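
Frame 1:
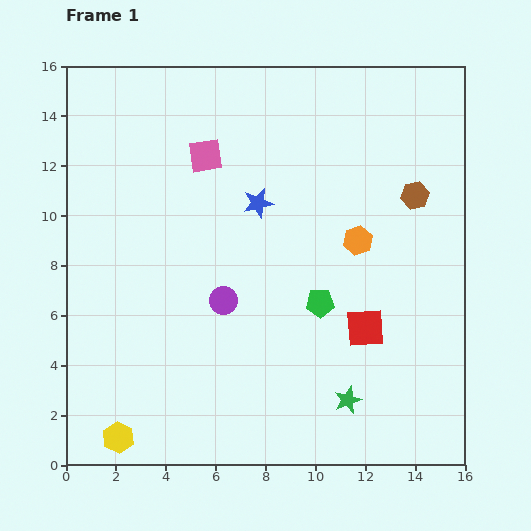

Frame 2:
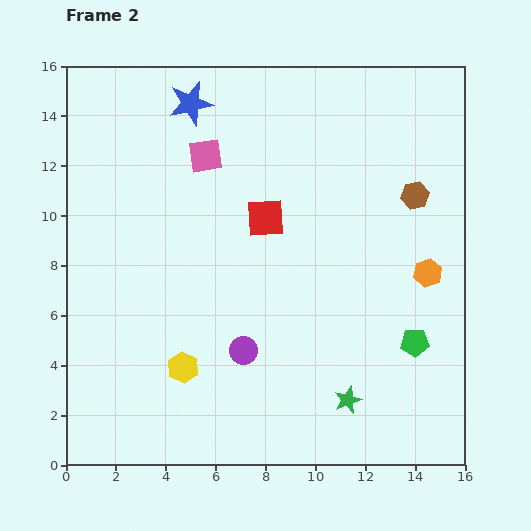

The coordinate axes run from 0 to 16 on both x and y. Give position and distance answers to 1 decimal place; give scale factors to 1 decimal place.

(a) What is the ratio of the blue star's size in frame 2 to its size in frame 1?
1.5×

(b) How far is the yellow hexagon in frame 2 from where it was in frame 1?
3.8

The yellow hexagon moved from (2.1, 1.1) to (4.7, 3.9), a distance of √(2.6² + 2.8²) ≈ 3.8.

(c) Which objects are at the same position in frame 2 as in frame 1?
the pink square, the brown hexagon, the green star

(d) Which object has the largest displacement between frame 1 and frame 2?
the red square

(moved 5.9; next 4.8)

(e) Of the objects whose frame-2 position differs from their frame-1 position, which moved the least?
the purple circle

(moved 2.2)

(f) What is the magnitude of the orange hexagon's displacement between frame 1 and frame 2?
3.1

The orange hexagon moved from (11.7, 9.0) to (14.5, 7.7), a distance of √(2.8² + 1.3²) ≈ 3.1.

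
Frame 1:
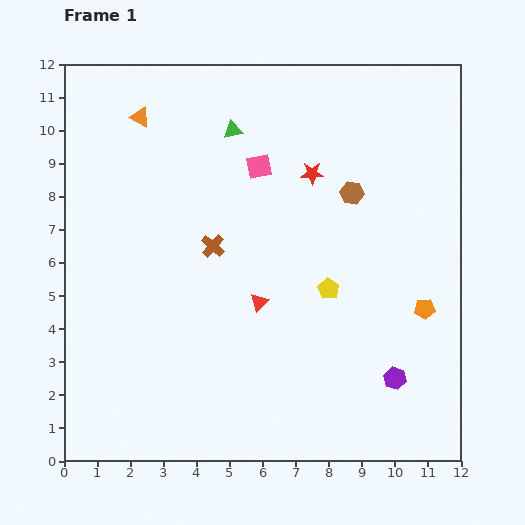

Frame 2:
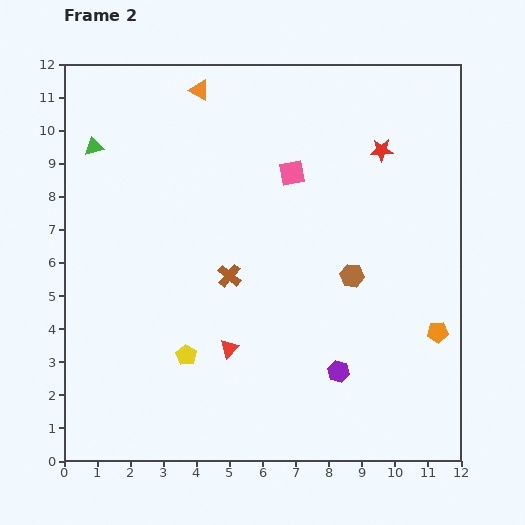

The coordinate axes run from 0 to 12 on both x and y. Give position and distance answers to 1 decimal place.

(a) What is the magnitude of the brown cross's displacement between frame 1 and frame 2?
1.0

The brown cross moved from (4.5, 6.5) to (5.0, 5.6), a distance of √(0.5² + 0.9²) ≈ 1.0.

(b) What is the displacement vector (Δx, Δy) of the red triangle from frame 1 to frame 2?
(-0.9, -1.4)

The red triangle was at (5.9, 4.8) in frame 1 and (5.0, 3.4) in frame 2.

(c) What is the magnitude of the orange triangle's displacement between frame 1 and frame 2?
2.0

The orange triangle moved from (2.3, 10.4) to (4.1, 11.2), a distance of √(1.8² + 0.8²) ≈ 2.0.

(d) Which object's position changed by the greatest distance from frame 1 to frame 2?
the yellow pentagon

(moved 4.7; next 4.2)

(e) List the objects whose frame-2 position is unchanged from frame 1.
none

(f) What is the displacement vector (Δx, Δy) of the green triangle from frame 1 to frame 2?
(-4.2, -0.5)

The green triangle was at (5.1, 10.0) in frame 1 and (0.9, 9.5) in frame 2.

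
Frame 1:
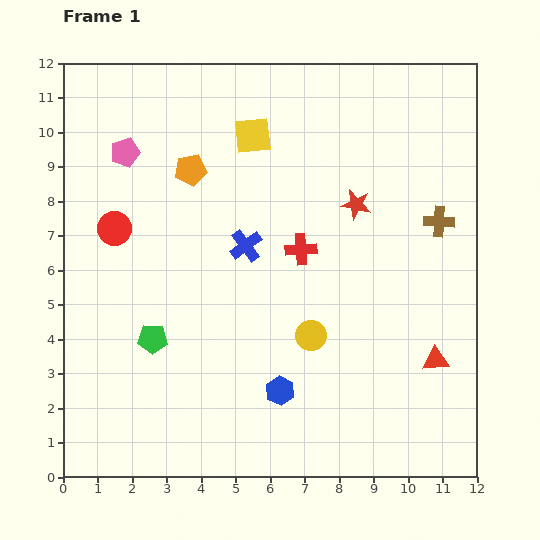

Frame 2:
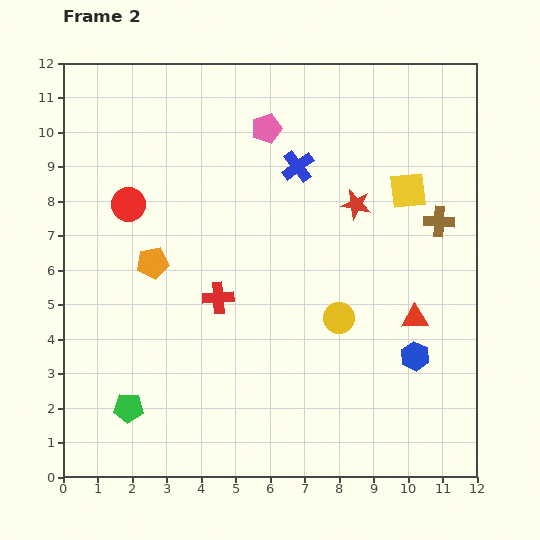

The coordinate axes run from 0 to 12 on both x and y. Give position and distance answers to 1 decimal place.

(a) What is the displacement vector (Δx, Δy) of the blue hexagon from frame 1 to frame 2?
(3.9, 1.0)

The blue hexagon was at (6.3, 2.5) in frame 1 and (10.2, 3.5) in frame 2.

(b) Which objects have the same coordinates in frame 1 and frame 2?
the brown cross, the red star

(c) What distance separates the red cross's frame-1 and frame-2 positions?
2.8

The red cross moved from (6.9, 6.6) to (4.5, 5.2), a distance of √(2.4² + 1.4²) ≈ 2.8.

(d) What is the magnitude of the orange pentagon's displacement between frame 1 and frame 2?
2.9

The orange pentagon moved from (3.7, 8.9) to (2.6, 6.2), a distance of √(1.1² + 2.7²) ≈ 2.9.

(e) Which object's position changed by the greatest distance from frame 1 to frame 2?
the yellow square

(moved 4.8; next 4.2)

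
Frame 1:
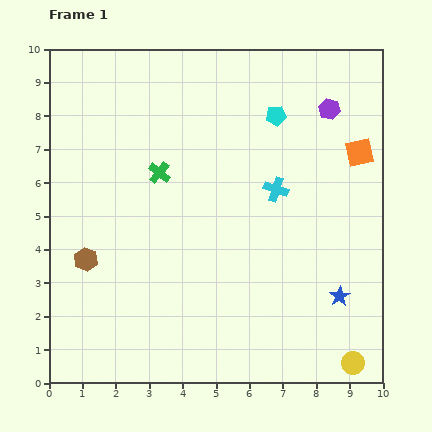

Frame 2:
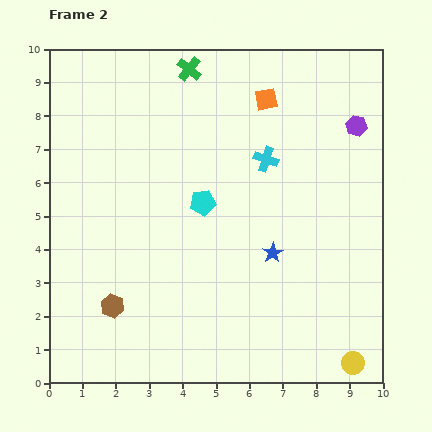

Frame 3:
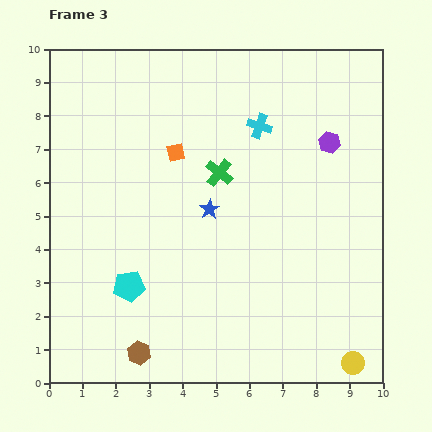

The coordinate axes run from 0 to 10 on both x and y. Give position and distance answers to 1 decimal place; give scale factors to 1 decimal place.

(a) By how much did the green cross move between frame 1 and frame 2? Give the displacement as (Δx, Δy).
(0.9, 3.1)

The green cross was at (3.3, 6.3) in frame 1 and (4.2, 9.4) in frame 2.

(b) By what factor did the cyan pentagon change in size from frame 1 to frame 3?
1.5×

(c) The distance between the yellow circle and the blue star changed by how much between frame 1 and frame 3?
+4.3

Distance in frame 1: 2.0. Distance in frame 3: 6.3.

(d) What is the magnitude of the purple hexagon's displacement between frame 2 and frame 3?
0.9

The purple hexagon moved from (9.2, 7.7) to (8.4, 7.2), a distance of √(0.8² + 0.5²) ≈ 0.9.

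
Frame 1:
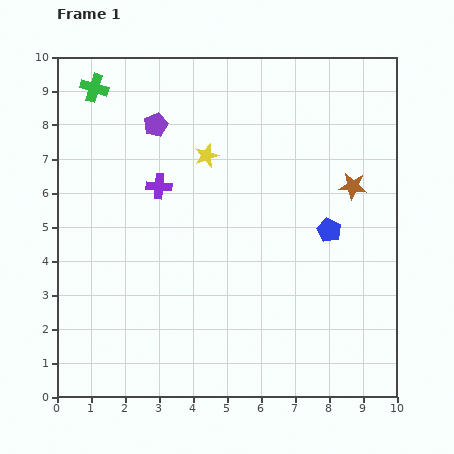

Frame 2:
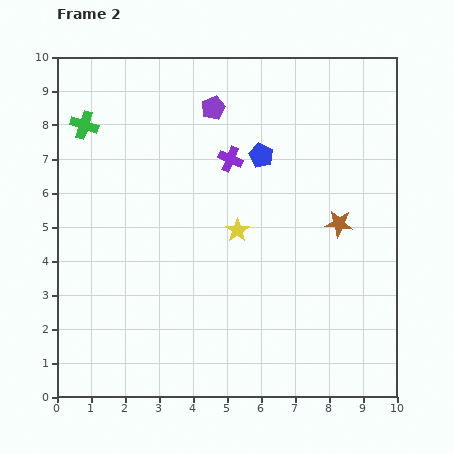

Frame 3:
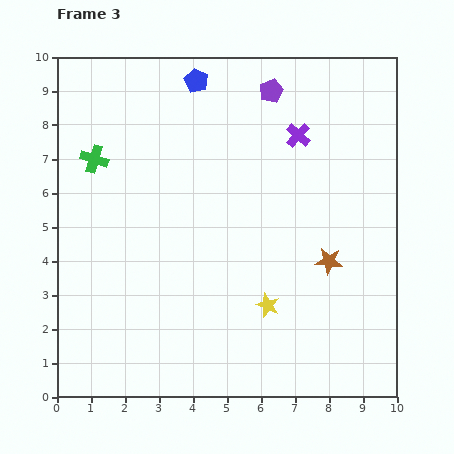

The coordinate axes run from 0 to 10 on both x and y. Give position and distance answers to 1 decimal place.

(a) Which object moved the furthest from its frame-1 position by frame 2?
the blue pentagon

(moved 3.0; next 2.4)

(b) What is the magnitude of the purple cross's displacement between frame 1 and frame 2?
2.2

The purple cross moved from (3.0, 6.2) to (5.1, 7.0), a distance of √(2.1² + 0.8²) ≈ 2.2.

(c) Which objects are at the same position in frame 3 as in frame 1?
none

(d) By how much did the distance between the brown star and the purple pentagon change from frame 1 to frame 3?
-0.8

Distance in frame 1: 6.1. Distance in frame 3: 5.3.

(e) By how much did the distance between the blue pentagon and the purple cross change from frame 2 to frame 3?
+2.5

Distance in frame 2: 0.9. Distance in frame 3: 3.4.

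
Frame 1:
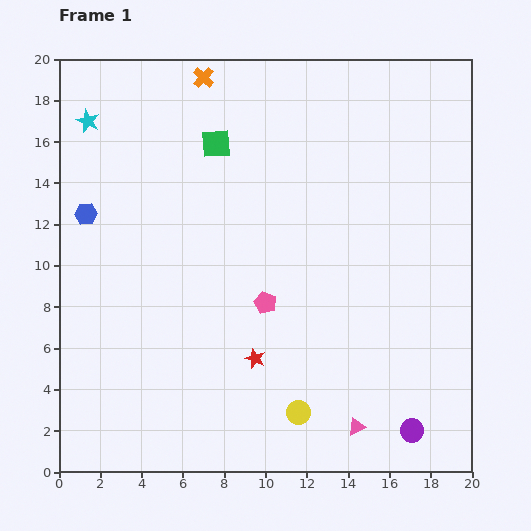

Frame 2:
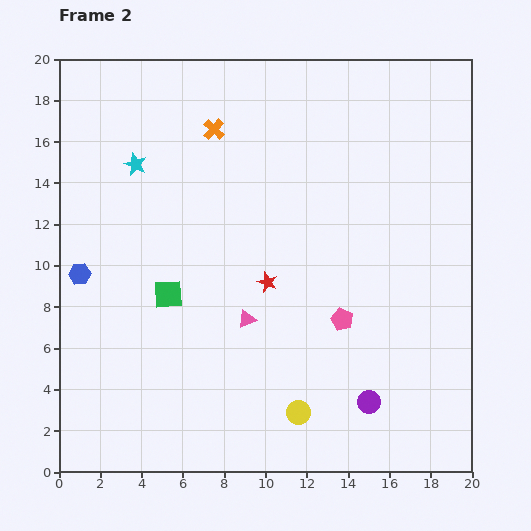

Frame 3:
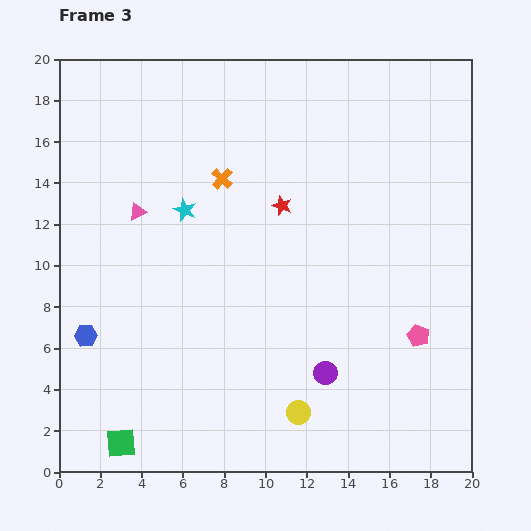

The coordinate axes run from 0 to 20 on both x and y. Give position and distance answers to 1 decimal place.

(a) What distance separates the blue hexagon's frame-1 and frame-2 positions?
2.9

The blue hexagon moved from (1.3, 12.5) to (1.0, 9.6), a distance of √(0.3² + 2.9²) ≈ 2.9.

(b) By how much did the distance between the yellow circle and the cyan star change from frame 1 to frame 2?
-3.0

Distance in frame 1: 17.4. Distance in frame 2: 14.4.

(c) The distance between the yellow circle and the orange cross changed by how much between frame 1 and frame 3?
-4.9

Distance in frame 1: 16.8. Distance in frame 3: 11.9.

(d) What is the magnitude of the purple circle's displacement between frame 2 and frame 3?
2.5

The purple circle moved from (15.0, 3.4) to (12.9, 4.8), a distance of √(2.1² + 1.4²) ≈ 2.5.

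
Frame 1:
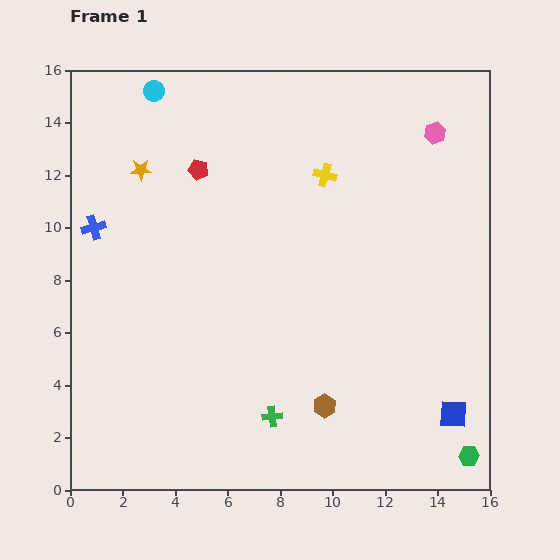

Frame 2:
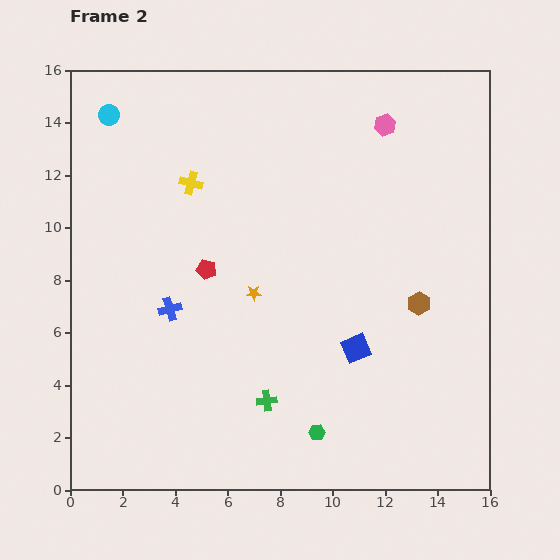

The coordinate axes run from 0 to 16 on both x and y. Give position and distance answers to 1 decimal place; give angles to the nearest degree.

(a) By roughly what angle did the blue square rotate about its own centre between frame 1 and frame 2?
27° counter-clockwise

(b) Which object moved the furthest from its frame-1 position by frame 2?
the orange star

(moved 6.4; next 5.9)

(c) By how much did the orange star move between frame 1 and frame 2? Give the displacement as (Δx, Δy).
(4.3, -4.7)

The orange star was at (2.7, 12.2) in frame 1 and (7.0, 7.5) in frame 2.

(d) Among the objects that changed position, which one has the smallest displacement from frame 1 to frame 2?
the green cross

(moved 0.6)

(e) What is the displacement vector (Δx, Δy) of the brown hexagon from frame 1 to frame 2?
(3.6, 3.9)

The brown hexagon was at (9.7, 3.2) in frame 1 and (13.3, 7.1) in frame 2.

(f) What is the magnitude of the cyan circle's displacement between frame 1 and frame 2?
1.9

The cyan circle moved from (3.2, 15.2) to (1.5, 14.3), a distance of √(1.7² + 0.9²) ≈ 1.9.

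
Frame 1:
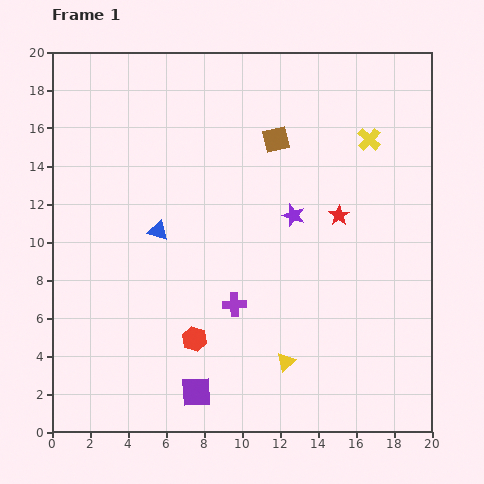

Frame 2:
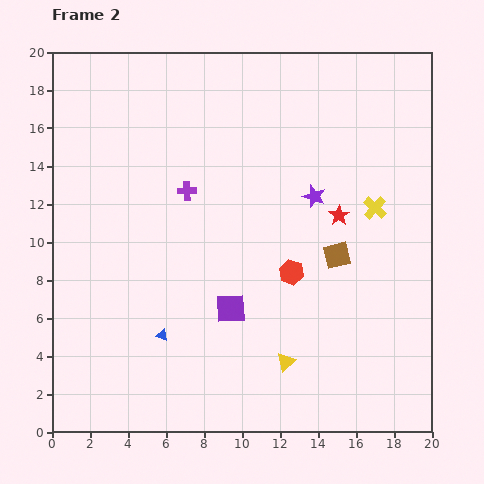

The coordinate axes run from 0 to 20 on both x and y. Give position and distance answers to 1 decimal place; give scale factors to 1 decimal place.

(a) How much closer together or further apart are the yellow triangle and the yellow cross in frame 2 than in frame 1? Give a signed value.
-3.1

Distance in frame 1: 12.5. Distance in frame 2: 9.4.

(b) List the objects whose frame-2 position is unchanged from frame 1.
the red star, the yellow triangle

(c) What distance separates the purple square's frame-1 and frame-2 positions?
4.8

The purple square moved from (7.6, 2.1) to (9.4, 6.5), a distance of √(1.8² + 4.4²) ≈ 4.8.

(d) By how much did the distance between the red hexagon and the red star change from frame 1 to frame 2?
-6.1

Distance in frame 1: 10.0. Distance in frame 2: 3.9.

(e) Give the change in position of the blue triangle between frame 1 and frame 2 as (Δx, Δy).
(0.2, -5.5)

The blue triangle was at (5.6, 10.6) in frame 1 and (5.8, 5.1) in frame 2.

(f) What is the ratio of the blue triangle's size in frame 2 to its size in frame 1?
0.6×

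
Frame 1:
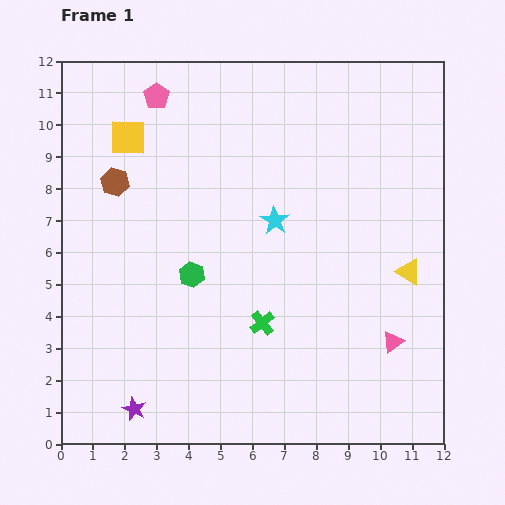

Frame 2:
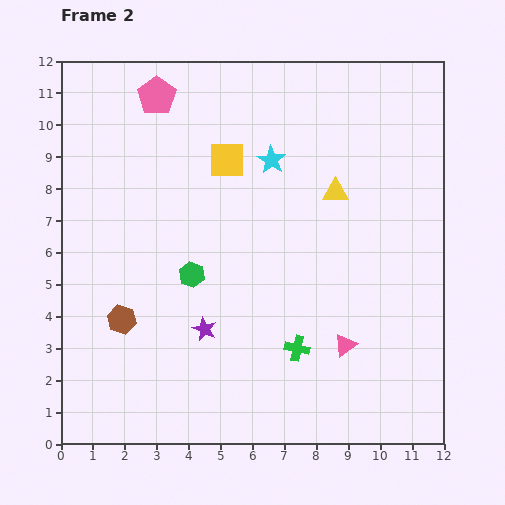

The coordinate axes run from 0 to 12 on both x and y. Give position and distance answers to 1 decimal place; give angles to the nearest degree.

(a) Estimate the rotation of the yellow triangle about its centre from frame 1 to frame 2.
29° counter-clockwise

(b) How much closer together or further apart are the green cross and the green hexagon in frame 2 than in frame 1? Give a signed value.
+1.3

Distance in frame 1: 2.7. Distance in frame 2: 4.0.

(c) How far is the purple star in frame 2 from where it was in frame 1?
3.3

The purple star moved from (2.3, 1.1) to (4.5, 3.6), a distance of √(2.2² + 2.5²) ≈ 3.3.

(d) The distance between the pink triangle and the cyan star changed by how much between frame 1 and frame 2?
+0.9

Distance in frame 1: 5.3. Distance in frame 2: 6.2.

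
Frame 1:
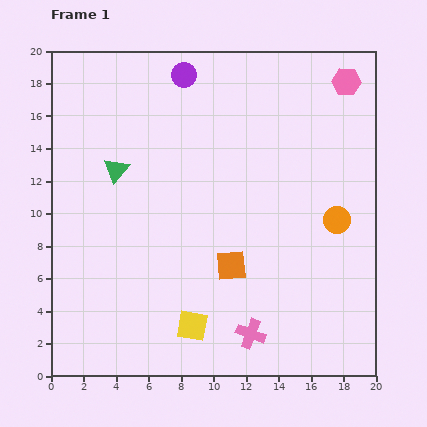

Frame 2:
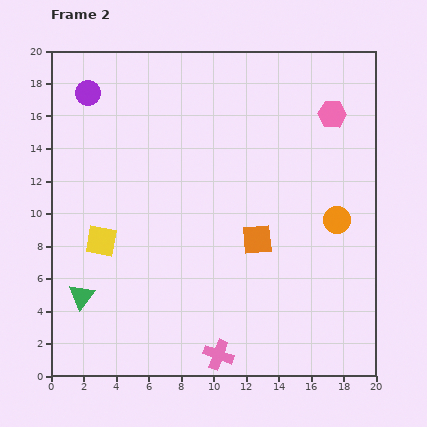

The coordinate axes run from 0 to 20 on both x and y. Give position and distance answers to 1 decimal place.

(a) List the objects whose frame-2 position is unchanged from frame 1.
the orange circle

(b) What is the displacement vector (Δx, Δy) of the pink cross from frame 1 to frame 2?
(-2.0, -1.3)

The pink cross was at (12.3, 2.6) in frame 1 and (10.3, 1.3) in frame 2.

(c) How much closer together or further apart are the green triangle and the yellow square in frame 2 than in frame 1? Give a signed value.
-7.1

Distance in frame 1: 10.7. Distance in frame 2: 3.6.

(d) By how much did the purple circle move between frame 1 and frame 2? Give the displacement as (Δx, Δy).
(-5.9, -1.1)

The purple circle was at (8.2, 18.5) in frame 1 and (2.3, 17.4) in frame 2.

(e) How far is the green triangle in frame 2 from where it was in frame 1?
8.1

The green triangle moved from (4.0, 12.7) to (1.9, 4.9), a distance of √(2.1² + 7.8²) ≈ 8.1.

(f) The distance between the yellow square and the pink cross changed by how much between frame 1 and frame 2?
+6.4

Distance in frame 1: 3.6. Distance in frame 2: 10.0.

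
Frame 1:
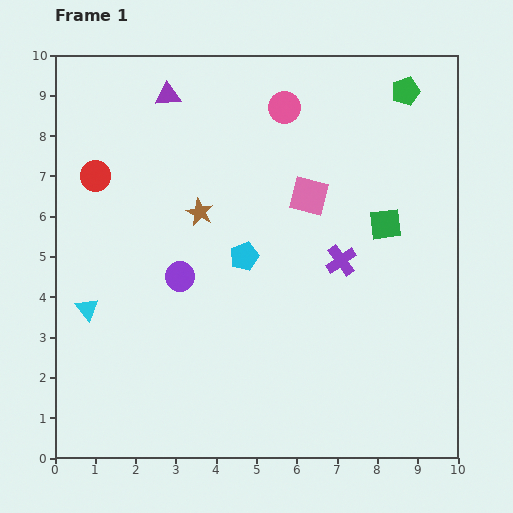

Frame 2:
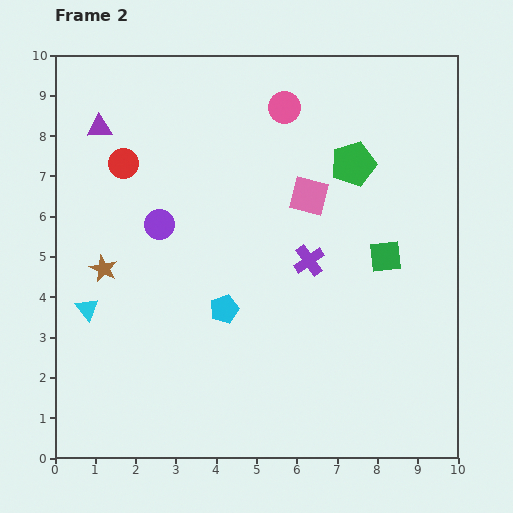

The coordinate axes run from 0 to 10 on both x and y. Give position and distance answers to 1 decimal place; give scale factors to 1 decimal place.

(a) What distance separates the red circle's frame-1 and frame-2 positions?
0.8

The red circle moved from (1.0, 7.0) to (1.7, 7.3), a distance of √(0.7² + 0.3²) ≈ 0.8.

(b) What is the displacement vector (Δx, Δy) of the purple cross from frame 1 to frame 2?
(-0.8, 0.0)

The purple cross was at (7.1, 4.9) in frame 1 and (6.3, 4.9) in frame 2.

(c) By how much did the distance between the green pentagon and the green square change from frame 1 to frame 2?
-0.9

Distance in frame 1: 3.3. Distance in frame 2: 2.4.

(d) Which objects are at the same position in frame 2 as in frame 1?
the cyan triangle, the pink square, the pink circle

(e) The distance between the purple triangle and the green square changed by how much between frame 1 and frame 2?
+1.5

Distance in frame 1: 6.3. Distance in frame 2: 7.8.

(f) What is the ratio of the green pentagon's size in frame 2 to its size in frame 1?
1.6×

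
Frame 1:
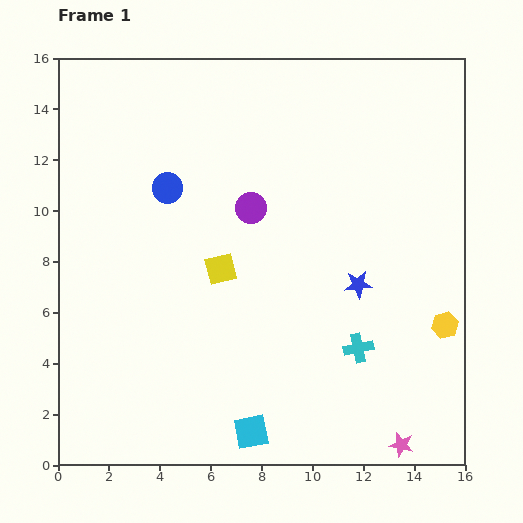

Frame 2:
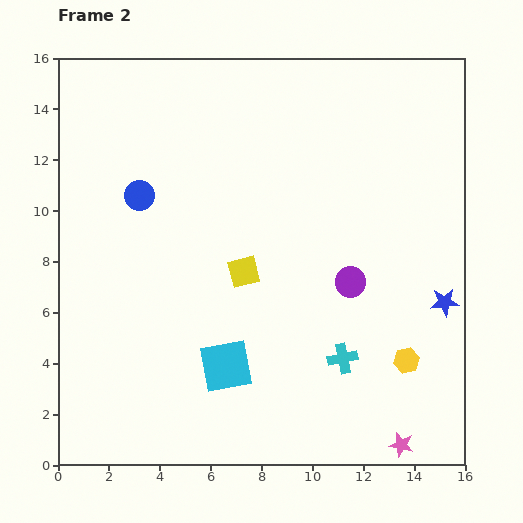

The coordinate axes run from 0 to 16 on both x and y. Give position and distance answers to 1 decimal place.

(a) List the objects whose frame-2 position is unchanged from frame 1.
the pink star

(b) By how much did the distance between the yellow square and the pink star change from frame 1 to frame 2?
-0.7

Distance in frame 1: 9.9. Distance in frame 2: 9.2.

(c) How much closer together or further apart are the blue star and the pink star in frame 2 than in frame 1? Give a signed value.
-0.6

Distance in frame 1: 6.5. Distance in frame 2: 5.9.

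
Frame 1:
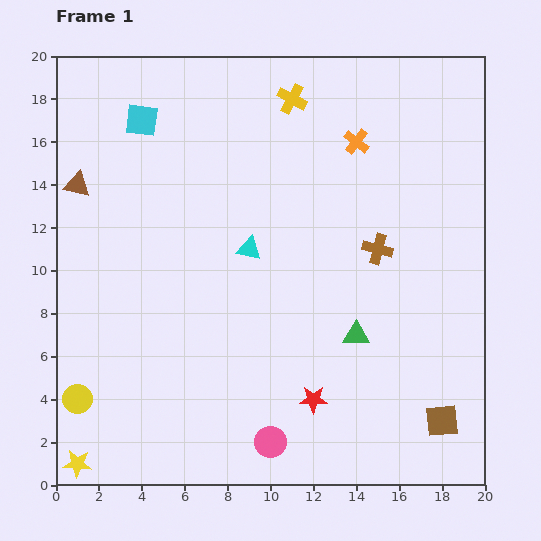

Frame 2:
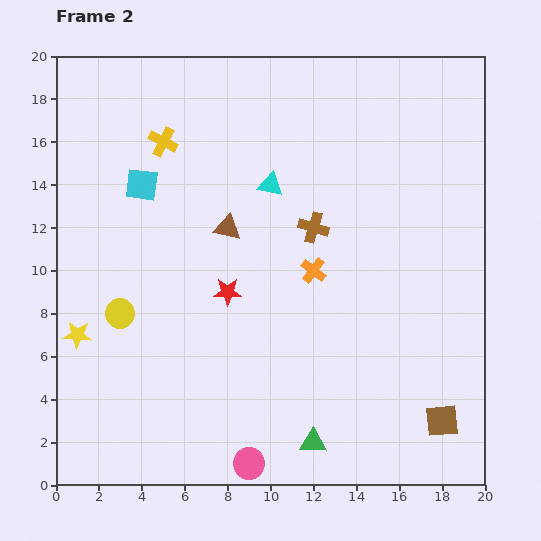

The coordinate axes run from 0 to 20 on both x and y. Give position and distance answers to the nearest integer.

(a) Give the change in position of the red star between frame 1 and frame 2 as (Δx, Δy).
(-4, 5)

The red star was at (12, 4) in frame 1 and (8, 9) in frame 2.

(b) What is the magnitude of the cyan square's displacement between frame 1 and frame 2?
3

The cyan square moved from (4, 17) to (4, 14), a distance of √(0² + 3²) ≈ 3.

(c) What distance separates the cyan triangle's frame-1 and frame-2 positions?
3

The cyan triangle moved from (9, 11) to (10, 14), a distance of √(1² + 3²) ≈ 3.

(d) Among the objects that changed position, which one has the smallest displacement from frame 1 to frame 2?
the pink circle

(moved 1)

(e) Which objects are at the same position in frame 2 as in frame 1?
the brown square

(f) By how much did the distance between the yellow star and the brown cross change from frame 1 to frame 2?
-5

Distance in frame 1: 17. Distance in frame 2: 12.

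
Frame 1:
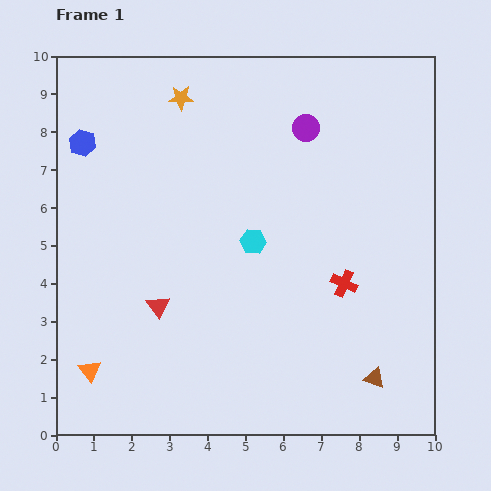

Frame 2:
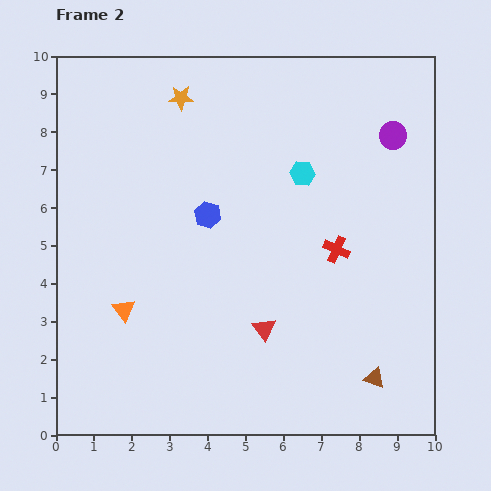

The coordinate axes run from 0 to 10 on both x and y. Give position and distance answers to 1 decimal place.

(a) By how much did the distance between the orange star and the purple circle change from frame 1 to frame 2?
+2.3

Distance in frame 1: 3.4. Distance in frame 2: 5.7.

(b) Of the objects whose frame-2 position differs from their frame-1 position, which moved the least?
the red cross

(moved 0.9)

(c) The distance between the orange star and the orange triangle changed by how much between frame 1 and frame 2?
-1.8

Distance in frame 1: 7.6. Distance in frame 2: 5.8.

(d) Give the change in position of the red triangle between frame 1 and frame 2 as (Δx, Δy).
(2.8, -0.6)

The red triangle was at (2.7, 3.4) in frame 1 and (5.5, 2.8) in frame 2.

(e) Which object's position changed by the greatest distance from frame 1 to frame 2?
the blue hexagon

(moved 3.8; next 2.9)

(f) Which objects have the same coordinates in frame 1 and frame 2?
the brown triangle, the orange star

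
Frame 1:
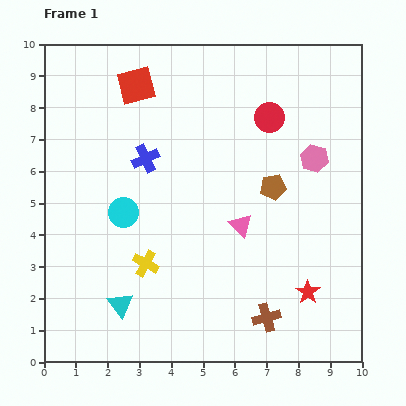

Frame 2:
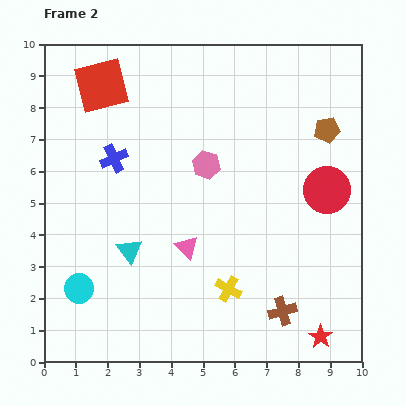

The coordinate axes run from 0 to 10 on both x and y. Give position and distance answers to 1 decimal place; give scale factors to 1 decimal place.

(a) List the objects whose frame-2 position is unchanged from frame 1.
none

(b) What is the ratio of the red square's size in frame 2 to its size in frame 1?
1.4×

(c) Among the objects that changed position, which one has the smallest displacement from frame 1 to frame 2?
the brown cross

(moved 0.5)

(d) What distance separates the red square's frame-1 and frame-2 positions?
1.1

The red square moved from (2.9, 8.7) to (1.8, 8.7), a distance of √(1.1² + 0.0²) ≈ 1.1.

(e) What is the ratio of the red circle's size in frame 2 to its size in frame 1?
1.6×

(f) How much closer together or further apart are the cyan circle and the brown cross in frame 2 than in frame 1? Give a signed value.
+0.8

Distance in frame 1: 5.6. Distance in frame 2: 6.4.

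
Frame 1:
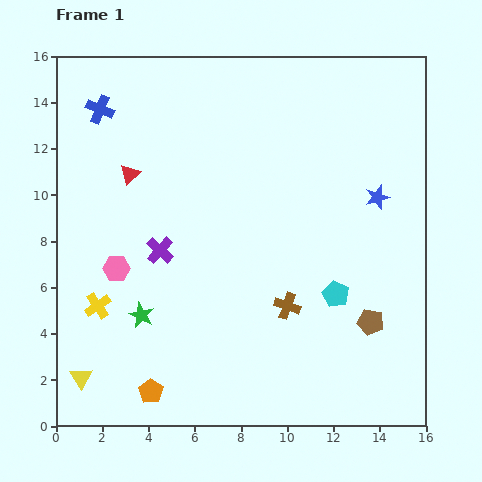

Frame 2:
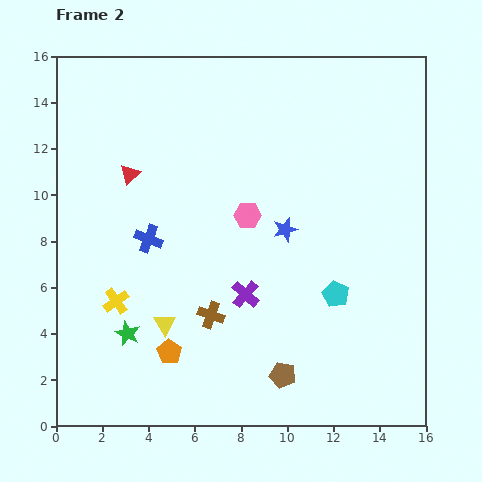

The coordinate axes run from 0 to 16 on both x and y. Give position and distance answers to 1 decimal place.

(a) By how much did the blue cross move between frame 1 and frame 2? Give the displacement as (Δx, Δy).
(2.1, -5.6)

The blue cross was at (1.9, 13.7) in frame 1 and (4.0, 8.1) in frame 2.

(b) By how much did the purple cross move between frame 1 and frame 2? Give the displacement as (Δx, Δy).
(3.7, -1.9)

The purple cross was at (4.5, 7.6) in frame 1 and (8.2, 5.7) in frame 2.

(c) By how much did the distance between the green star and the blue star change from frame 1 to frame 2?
-3.2

Distance in frame 1: 11.4. Distance in frame 2: 8.2.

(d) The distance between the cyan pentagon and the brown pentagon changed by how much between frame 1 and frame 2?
+2.3

Distance in frame 1: 1.9. Distance in frame 2: 4.2.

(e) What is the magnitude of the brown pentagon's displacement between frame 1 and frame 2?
4.4

The brown pentagon moved from (13.6, 4.5) to (9.8, 2.2), a distance of √(3.8² + 2.3²) ≈ 4.4.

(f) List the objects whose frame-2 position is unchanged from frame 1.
the cyan pentagon, the red triangle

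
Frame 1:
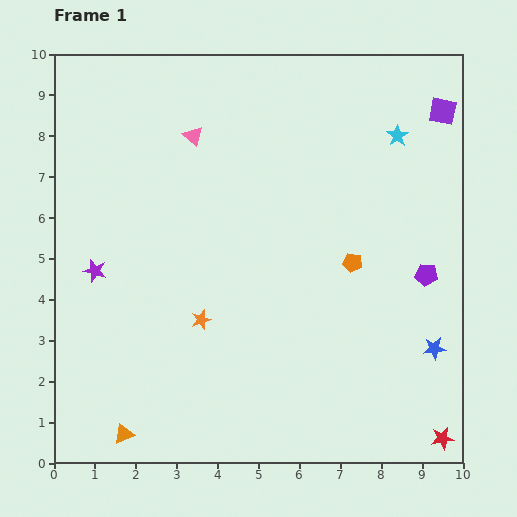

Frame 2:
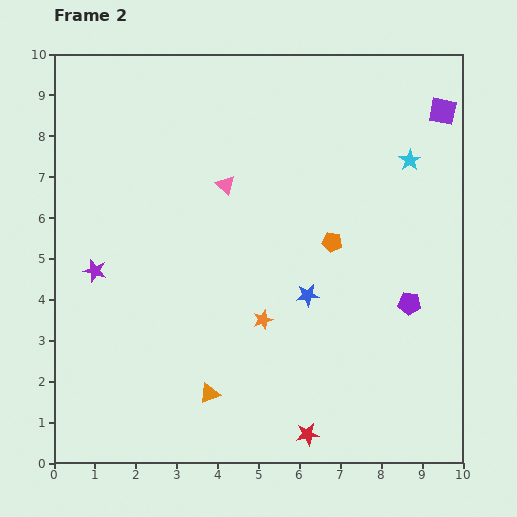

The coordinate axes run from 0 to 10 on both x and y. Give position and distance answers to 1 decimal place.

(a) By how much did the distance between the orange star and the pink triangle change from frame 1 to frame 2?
-1.1

Distance in frame 1: 4.5. Distance in frame 2: 3.4.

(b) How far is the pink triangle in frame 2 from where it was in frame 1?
1.4

The pink triangle moved from (3.4, 8.0) to (4.2, 6.8), a distance of √(0.8² + 1.2²) ≈ 1.4.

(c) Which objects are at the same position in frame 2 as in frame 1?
the purple square, the purple star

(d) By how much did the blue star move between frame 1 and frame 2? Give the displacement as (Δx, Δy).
(-3.1, 1.3)

The blue star was at (9.3, 2.8) in frame 1 and (6.2, 4.1) in frame 2.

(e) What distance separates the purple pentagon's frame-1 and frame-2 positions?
0.8

The purple pentagon moved from (9.1, 4.6) to (8.7, 3.9), a distance of √(0.4² + 0.7²) ≈ 0.8.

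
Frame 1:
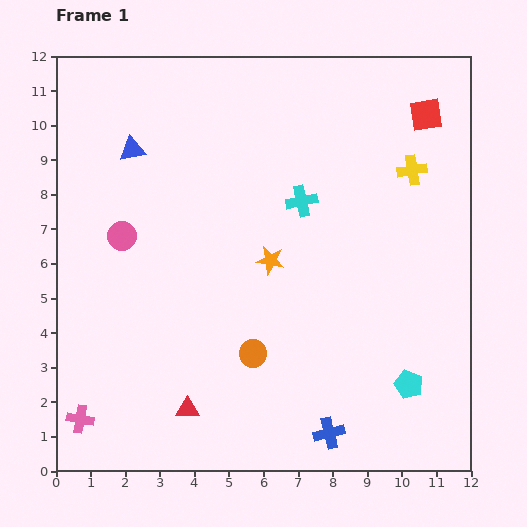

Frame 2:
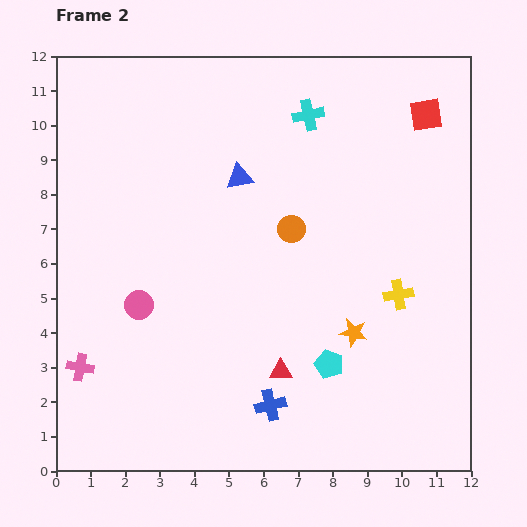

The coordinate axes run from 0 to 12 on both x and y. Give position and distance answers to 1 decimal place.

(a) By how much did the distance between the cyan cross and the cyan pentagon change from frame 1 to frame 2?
+1.1

Distance in frame 1: 6.1. Distance in frame 2: 7.2.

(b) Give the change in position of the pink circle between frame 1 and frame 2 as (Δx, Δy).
(0.5, -2.0)

The pink circle was at (1.9, 6.8) in frame 1 and (2.4, 4.8) in frame 2.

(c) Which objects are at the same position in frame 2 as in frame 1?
the red square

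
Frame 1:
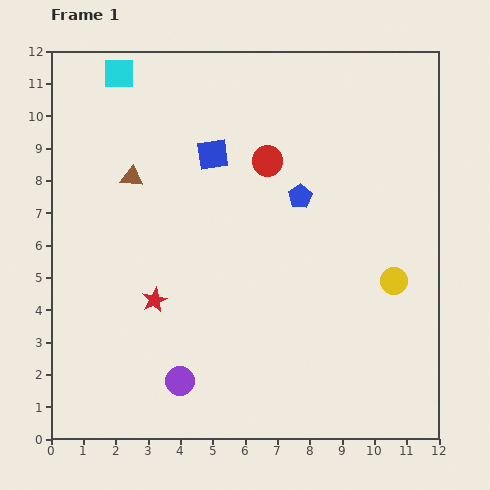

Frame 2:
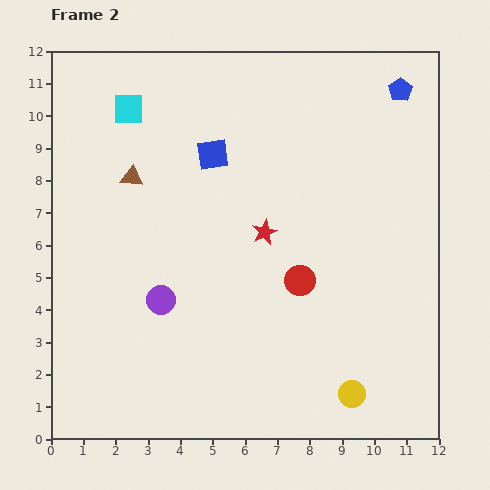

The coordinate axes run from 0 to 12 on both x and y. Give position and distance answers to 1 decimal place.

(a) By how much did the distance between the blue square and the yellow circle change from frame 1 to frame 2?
+1.8

Distance in frame 1: 6.8. Distance in frame 2: 8.6.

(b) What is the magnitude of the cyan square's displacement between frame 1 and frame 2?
1.1

The cyan square moved from (2.1, 11.3) to (2.4, 10.2), a distance of √(0.3² + 1.1²) ≈ 1.1.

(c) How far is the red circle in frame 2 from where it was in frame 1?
3.8

The red circle moved from (6.7, 8.6) to (7.7, 4.9), a distance of √(1.0² + 3.7²) ≈ 3.8.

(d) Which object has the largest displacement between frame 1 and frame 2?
the blue pentagon

(moved 4.5; next 4.0)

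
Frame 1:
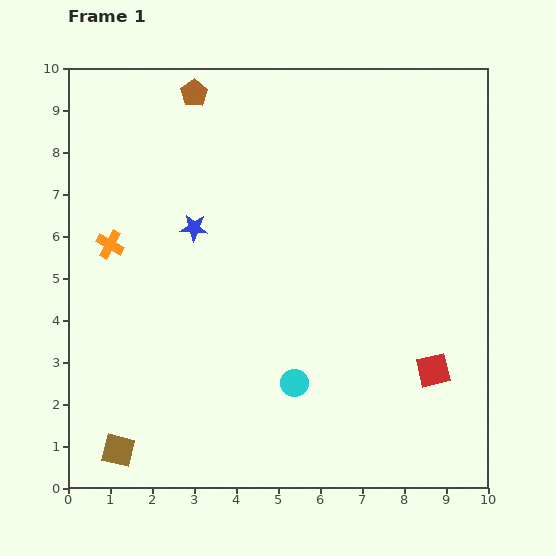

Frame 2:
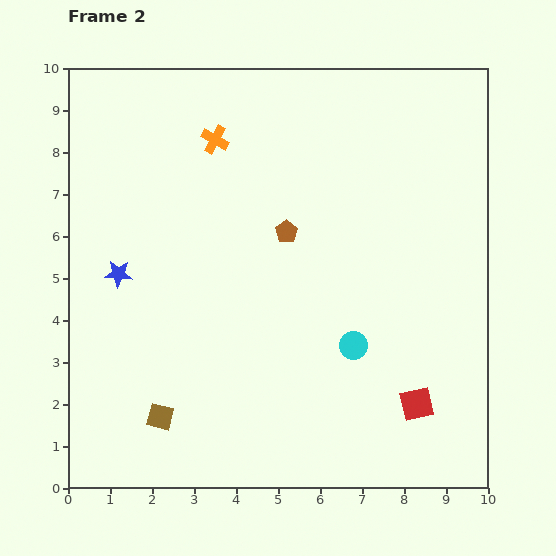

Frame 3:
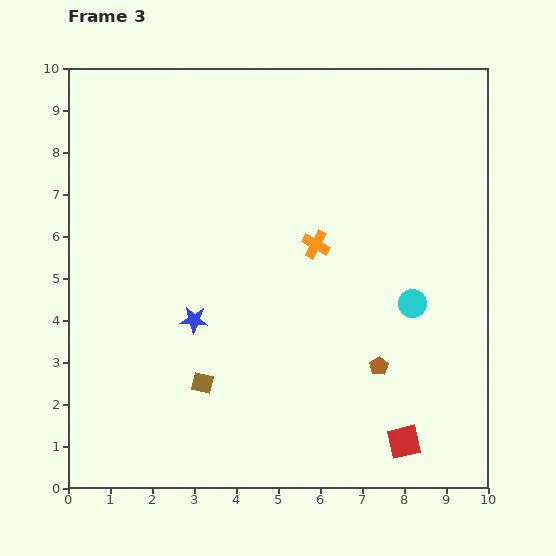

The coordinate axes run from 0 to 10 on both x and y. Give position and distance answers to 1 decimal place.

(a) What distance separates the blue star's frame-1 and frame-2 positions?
2.1

The blue star moved from (3.0, 6.2) to (1.2, 5.1), a distance of √(1.8² + 1.1²) ≈ 2.1.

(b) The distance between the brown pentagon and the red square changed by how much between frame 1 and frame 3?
-6.8

Distance in frame 1: 8.7. Distance in frame 3: 1.9.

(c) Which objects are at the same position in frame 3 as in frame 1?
none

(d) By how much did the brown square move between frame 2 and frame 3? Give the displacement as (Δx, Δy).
(1.0, 0.8)

The brown square was at (2.2, 1.7) in frame 2 and (3.2, 2.5) in frame 3.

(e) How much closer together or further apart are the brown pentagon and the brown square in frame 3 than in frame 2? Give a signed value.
-1.1

Distance in frame 2: 5.3. Distance in frame 3: 4.2.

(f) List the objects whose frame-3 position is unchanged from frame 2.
none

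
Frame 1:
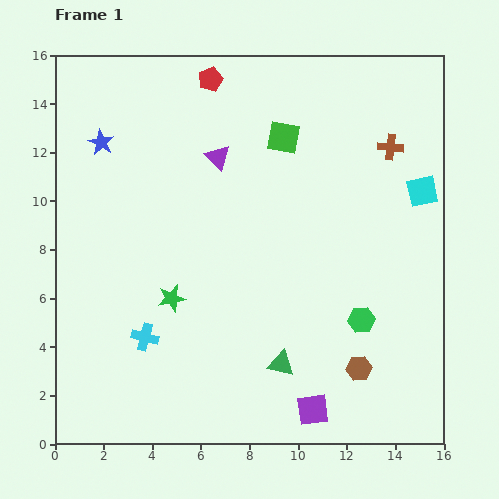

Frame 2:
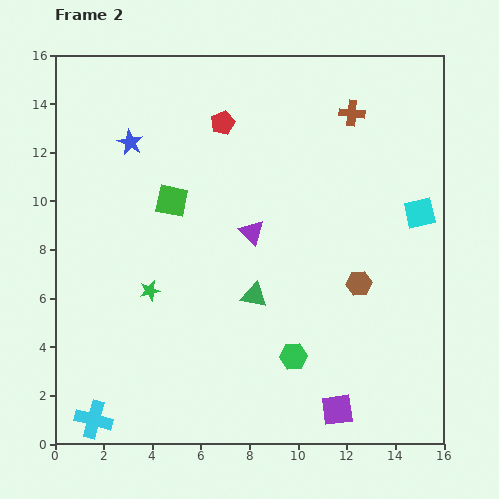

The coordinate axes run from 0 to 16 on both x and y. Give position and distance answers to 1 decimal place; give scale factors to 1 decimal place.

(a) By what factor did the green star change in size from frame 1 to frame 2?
0.7×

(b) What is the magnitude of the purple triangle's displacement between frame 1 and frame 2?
3.4

The purple triangle moved from (6.7, 11.8) to (8.1, 8.7), a distance of √(1.4² + 3.1²) ≈ 3.4.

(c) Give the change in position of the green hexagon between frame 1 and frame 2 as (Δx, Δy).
(-2.8, -1.5)

The green hexagon was at (12.6, 5.1) in frame 1 and (9.8, 3.6) in frame 2.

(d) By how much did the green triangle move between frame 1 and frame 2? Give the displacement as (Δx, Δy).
(-1.1, 2.8)

The green triangle was at (9.3, 3.3) in frame 1 and (8.2, 6.1) in frame 2.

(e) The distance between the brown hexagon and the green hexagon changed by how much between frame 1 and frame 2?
+2.0

Distance in frame 1: 2.0. Distance in frame 2: 4.0.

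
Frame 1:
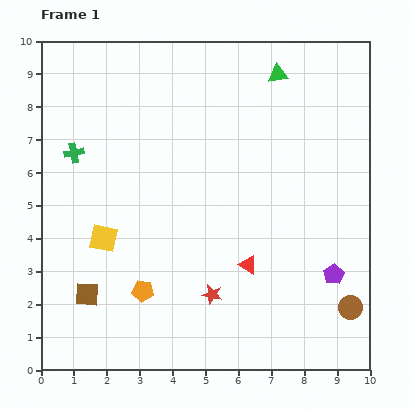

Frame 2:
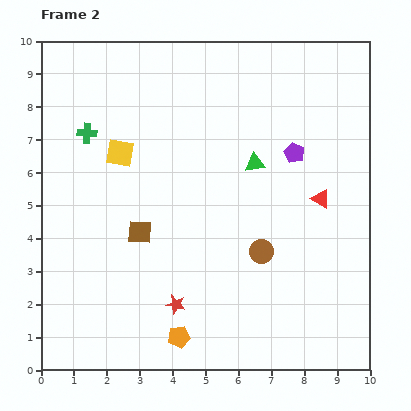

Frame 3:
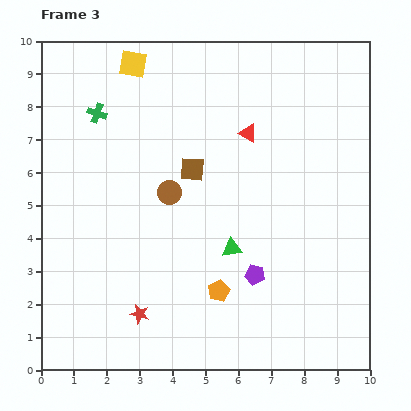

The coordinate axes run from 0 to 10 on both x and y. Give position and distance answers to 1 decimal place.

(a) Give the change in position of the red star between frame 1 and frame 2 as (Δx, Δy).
(-1.1, -0.3)

The red star was at (5.2, 2.3) in frame 1 and (4.1, 2.0) in frame 2.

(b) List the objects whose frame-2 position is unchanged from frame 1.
none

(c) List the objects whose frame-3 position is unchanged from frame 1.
none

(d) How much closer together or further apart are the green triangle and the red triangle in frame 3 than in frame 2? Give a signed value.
+1.2

Distance in frame 2: 2.3. Distance in frame 3: 3.5.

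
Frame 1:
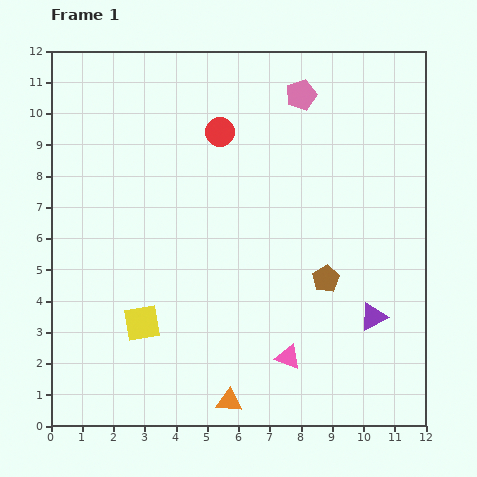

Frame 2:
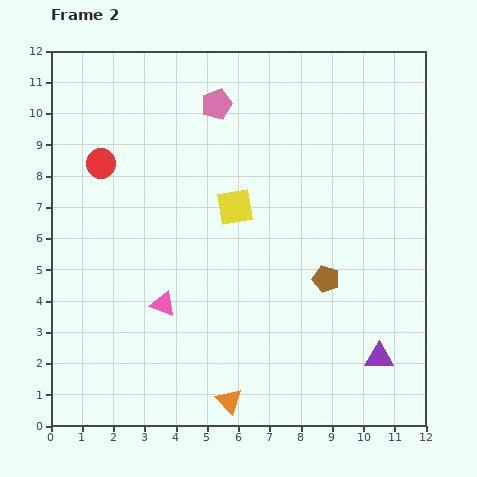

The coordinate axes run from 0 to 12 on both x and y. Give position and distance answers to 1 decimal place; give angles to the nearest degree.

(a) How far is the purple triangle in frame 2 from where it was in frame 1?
1.3

The purple triangle moved from (10.3, 3.5) to (10.5, 2.2), a distance of √(0.2² + 1.3²) ≈ 1.3.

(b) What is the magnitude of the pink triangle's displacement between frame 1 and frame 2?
4.3

The pink triangle moved from (7.6, 2.2) to (3.6, 3.9), a distance of √(4.0² + 1.7²) ≈ 4.3.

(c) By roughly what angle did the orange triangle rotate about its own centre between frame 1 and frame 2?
43° clockwise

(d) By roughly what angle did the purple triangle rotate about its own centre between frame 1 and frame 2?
30° clockwise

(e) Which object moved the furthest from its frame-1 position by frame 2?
the yellow square

(moved 4.8; next 4.3)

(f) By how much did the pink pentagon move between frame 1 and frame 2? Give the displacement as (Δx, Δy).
(-2.7, -0.3)

The pink pentagon was at (8.0, 10.6) in frame 1 and (5.3, 10.3) in frame 2.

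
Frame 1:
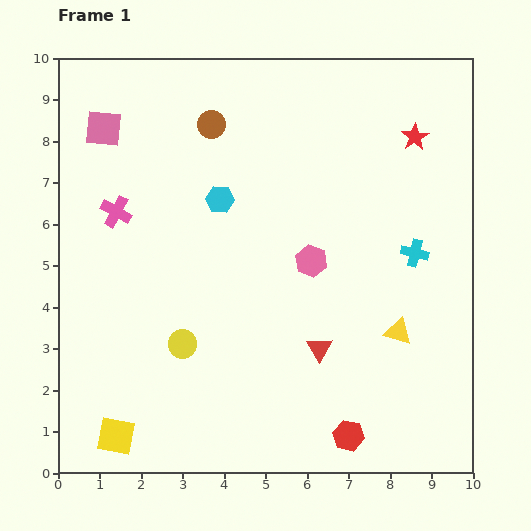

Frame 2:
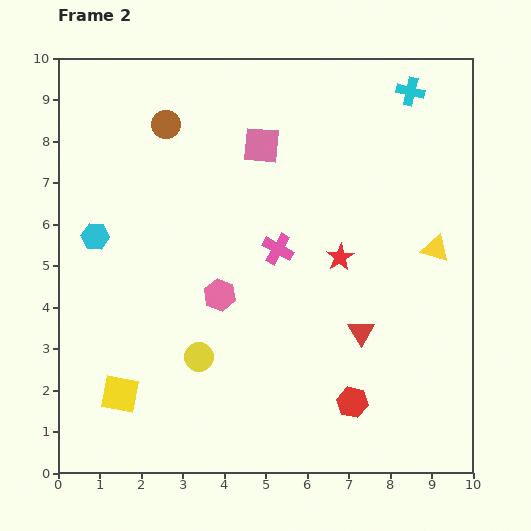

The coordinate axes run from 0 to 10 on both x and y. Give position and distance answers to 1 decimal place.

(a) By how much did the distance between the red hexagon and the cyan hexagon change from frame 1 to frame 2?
+0.9

Distance in frame 1: 6.5. Distance in frame 2: 7.4.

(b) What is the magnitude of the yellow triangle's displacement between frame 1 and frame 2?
2.2

The yellow triangle moved from (8.2, 3.4) to (9.1, 5.4), a distance of √(0.9² + 2.0²) ≈ 2.2.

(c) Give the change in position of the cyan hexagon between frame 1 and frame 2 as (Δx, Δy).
(-3.0, -0.9)

The cyan hexagon was at (3.9, 6.6) in frame 1 and (0.9, 5.7) in frame 2.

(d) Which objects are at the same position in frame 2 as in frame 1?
none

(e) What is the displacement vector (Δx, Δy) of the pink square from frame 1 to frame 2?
(3.8, -0.4)

The pink square was at (1.1, 8.3) in frame 1 and (4.9, 7.9) in frame 2.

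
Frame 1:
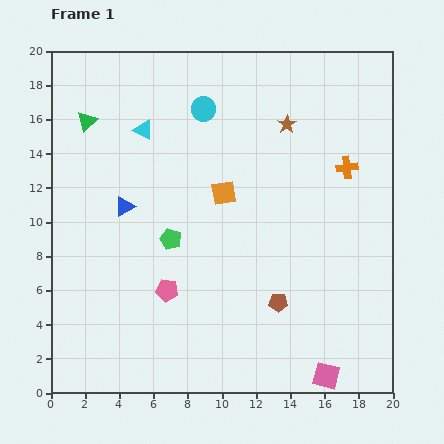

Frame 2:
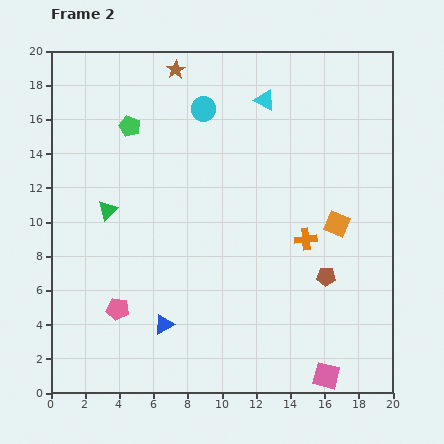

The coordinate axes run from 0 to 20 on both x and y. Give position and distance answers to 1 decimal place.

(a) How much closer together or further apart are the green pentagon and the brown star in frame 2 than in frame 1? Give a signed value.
-5.2

Distance in frame 1: 9.5. Distance in frame 2: 4.3.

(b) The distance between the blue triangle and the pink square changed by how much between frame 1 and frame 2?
-5.4

Distance in frame 1: 15.4. Distance in frame 2: 10.0.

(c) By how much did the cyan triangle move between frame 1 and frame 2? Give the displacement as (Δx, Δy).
(7.1, 1.7)

The cyan triangle was at (5.4, 15.4) in frame 1 and (12.5, 17.1) in frame 2.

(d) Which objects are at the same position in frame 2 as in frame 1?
the pink square, the cyan circle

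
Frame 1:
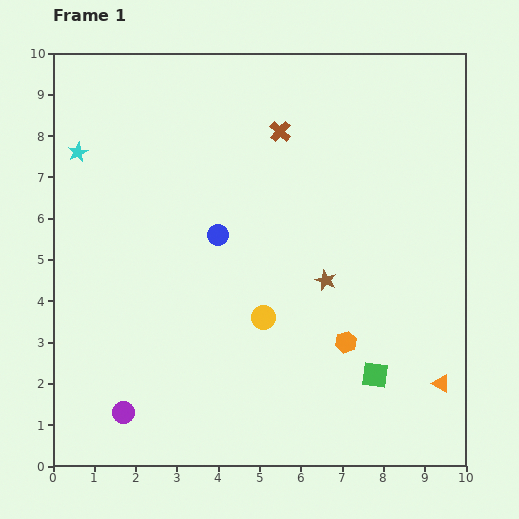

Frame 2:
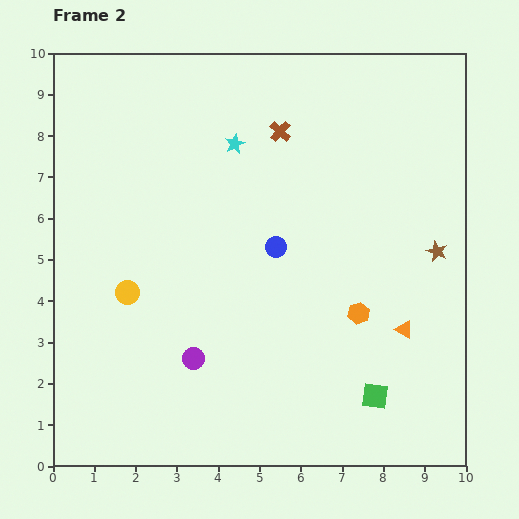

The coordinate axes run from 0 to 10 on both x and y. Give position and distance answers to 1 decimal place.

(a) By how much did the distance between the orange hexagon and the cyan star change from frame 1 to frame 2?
-2.9

Distance in frame 1: 8.0. Distance in frame 2: 5.1.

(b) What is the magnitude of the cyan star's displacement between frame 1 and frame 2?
3.8

The cyan star moved from (0.6, 7.6) to (4.4, 7.8), a distance of √(3.8² + 0.2²) ≈ 3.8.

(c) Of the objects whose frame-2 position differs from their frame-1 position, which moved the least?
the green square

(moved 0.5)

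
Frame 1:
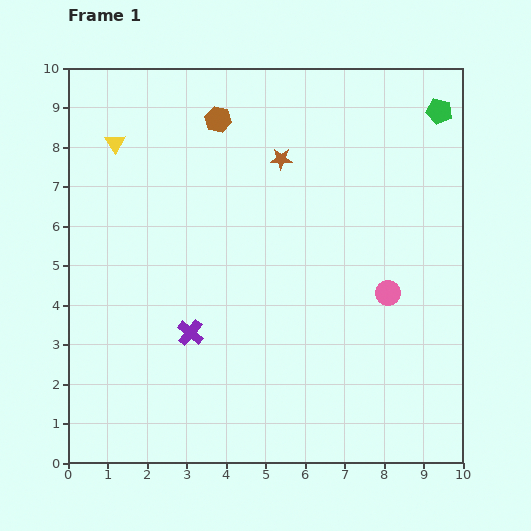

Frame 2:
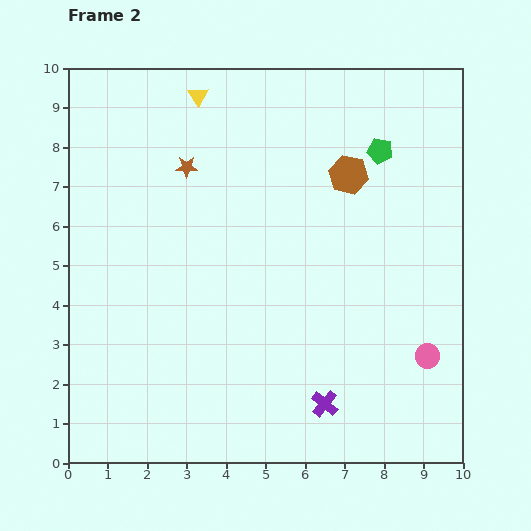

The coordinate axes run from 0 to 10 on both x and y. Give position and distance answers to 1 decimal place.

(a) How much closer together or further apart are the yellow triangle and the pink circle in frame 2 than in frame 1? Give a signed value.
+0.9

Distance in frame 1: 7.9. Distance in frame 2: 8.8.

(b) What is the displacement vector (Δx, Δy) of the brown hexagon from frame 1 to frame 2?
(3.3, -1.4)

The brown hexagon was at (3.8, 8.7) in frame 1 and (7.1, 7.3) in frame 2.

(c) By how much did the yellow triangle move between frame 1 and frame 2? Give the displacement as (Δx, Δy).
(2.1, 1.2)

The yellow triangle was at (1.2, 8.1) in frame 1 and (3.3, 9.3) in frame 2.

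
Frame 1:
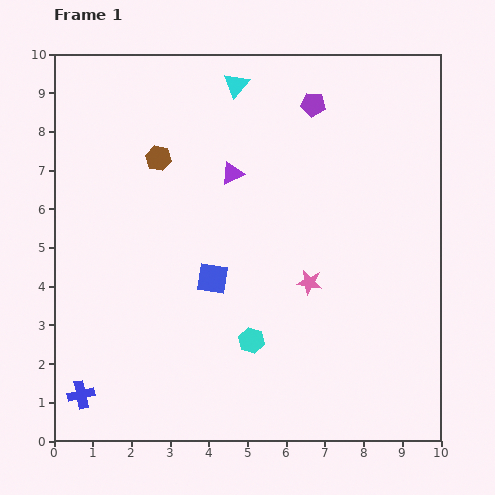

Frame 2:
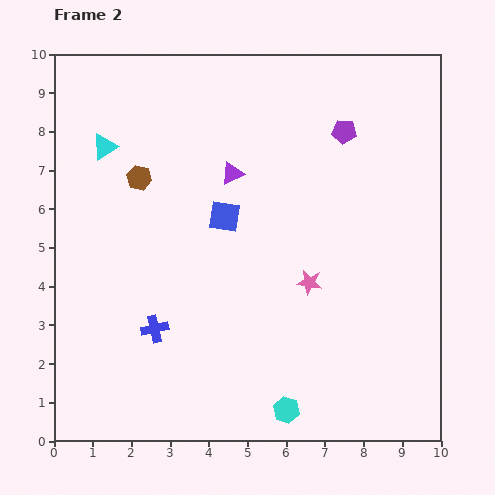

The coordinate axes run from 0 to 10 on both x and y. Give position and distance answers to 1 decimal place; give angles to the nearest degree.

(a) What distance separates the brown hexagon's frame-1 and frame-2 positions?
0.7

The brown hexagon moved from (2.7, 7.3) to (2.2, 6.8), a distance of √(0.5² + 0.5²) ≈ 0.7.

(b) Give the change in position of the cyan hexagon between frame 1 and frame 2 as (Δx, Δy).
(0.9, -1.8)

The cyan hexagon was at (5.1, 2.6) in frame 1 and (6.0, 0.8) in frame 2.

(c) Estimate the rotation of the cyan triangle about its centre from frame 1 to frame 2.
20° clockwise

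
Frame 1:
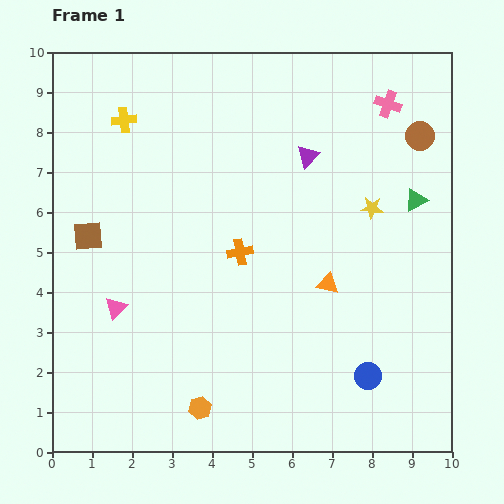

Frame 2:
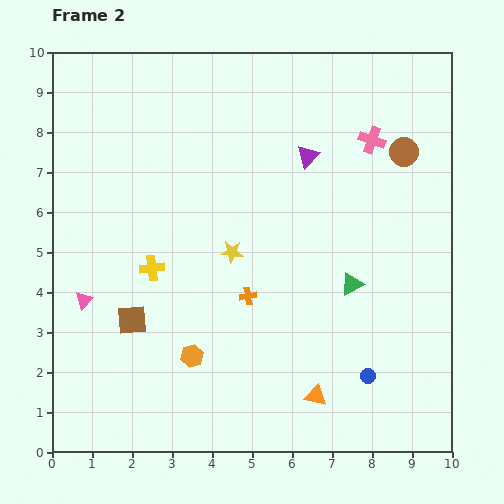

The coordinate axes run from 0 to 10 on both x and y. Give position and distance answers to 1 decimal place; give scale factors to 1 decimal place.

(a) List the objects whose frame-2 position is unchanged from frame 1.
the purple triangle, the blue circle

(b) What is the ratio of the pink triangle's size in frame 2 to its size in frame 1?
0.8×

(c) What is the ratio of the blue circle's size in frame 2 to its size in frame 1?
0.6×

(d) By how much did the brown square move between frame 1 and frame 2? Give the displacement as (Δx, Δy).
(1.1, -2.1)

The brown square was at (0.9, 5.4) in frame 1 and (2.0, 3.3) in frame 2.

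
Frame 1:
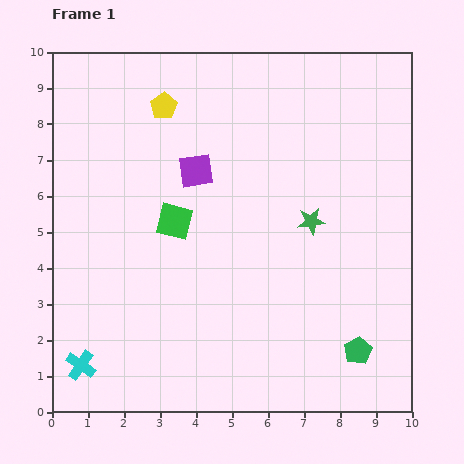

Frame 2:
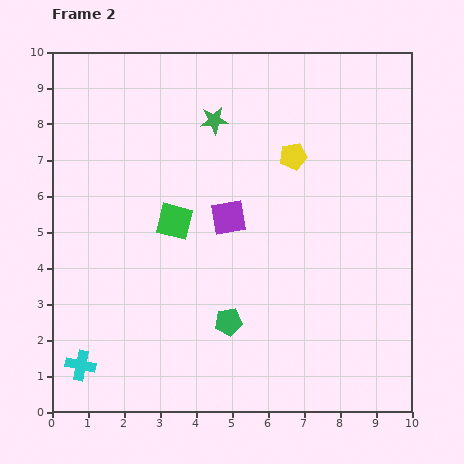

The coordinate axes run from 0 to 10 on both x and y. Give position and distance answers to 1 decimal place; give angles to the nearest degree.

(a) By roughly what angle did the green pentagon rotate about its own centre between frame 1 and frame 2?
20° clockwise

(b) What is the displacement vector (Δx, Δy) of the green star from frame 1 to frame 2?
(-2.7, 2.8)

The green star was at (7.2, 5.3) in frame 1 and (4.5, 8.1) in frame 2.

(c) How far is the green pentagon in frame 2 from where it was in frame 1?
3.7

The green pentagon moved from (8.5, 1.7) to (4.9, 2.5), a distance of √(3.6² + 0.8²) ≈ 3.7.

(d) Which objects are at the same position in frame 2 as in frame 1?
the cyan cross, the green square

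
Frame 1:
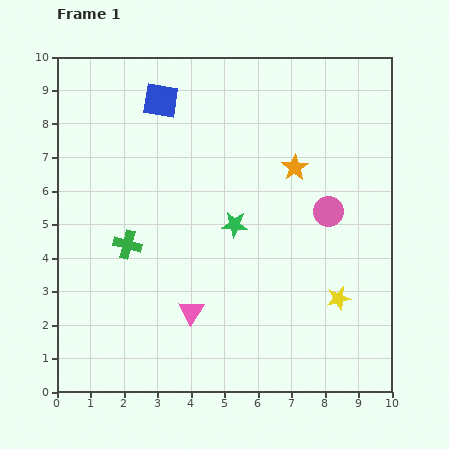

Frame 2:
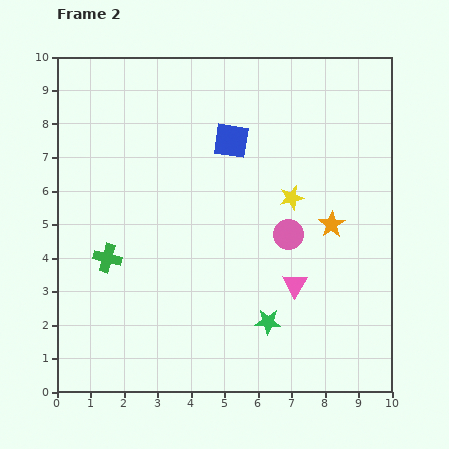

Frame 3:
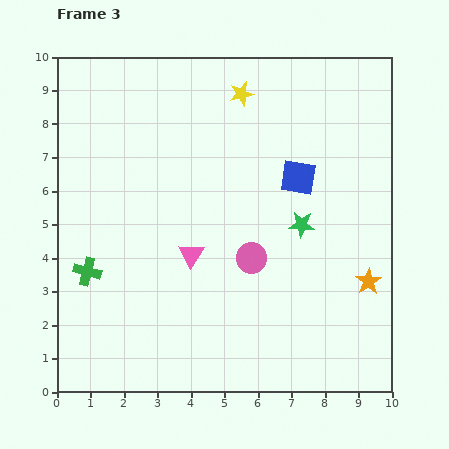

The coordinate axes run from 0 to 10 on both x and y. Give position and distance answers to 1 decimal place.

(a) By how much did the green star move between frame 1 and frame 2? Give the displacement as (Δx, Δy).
(1.0, -2.9)

The green star was at (5.3, 5.0) in frame 1 and (6.3, 2.1) in frame 2.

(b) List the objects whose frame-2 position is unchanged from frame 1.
none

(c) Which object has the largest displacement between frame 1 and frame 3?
the yellow star

(moved 6.8; next 4.7)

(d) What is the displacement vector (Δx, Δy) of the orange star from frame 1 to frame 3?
(2.2, -3.4)

The orange star was at (7.1, 6.7) in frame 1 and (9.3, 3.3) in frame 3.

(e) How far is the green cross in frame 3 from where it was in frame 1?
1.4

The green cross moved from (2.1, 4.4) to (0.9, 3.6), a distance of √(1.2² + 0.8²) ≈ 1.4.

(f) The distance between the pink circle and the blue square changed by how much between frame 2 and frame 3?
-0.5

Distance in frame 2: 3.3. Distance in frame 3: 2.8.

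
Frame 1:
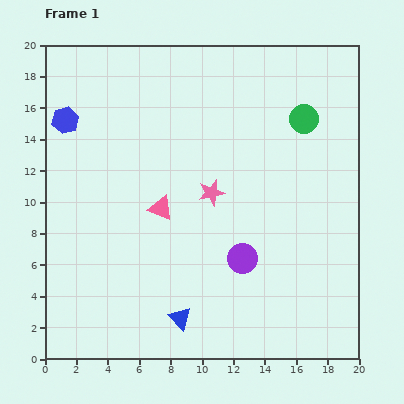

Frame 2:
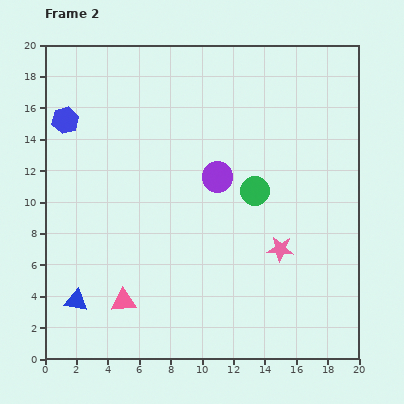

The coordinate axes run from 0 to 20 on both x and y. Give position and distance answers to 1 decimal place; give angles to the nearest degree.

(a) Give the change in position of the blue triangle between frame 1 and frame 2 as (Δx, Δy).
(-6.6, 1.1)

The blue triangle was at (8.6, 2.6) in frame 1 and (2.0, 3.7) in frame 2.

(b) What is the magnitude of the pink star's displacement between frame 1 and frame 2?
5.7

The pink star moved from (10.6, 10.6) to (15.0, 7.0), a distance of √(4.4² + 3.6²) ≈ 5.7.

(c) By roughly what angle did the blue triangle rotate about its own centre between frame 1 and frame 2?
35° counter-clockwise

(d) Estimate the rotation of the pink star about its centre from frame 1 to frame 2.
19° clockwise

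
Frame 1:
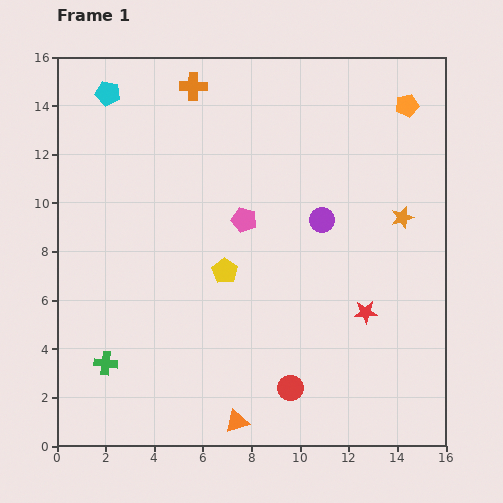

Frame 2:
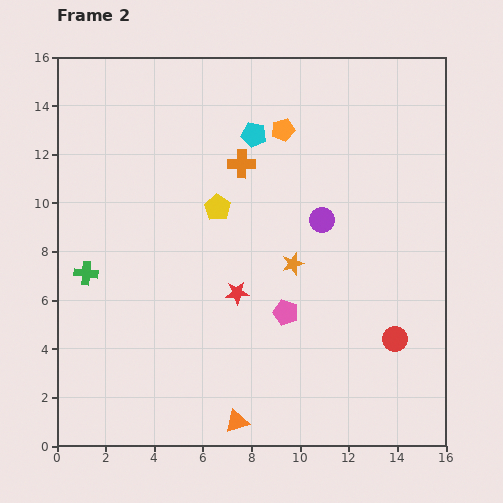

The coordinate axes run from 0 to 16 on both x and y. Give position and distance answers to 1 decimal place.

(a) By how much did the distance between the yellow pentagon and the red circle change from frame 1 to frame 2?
+3.6

Distance in frame 1: 5.5. Distance in frame 2: 9.1.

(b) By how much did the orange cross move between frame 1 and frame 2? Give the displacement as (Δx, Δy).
(2.0, -3.2)

The orange cross was at (5.6, 14.8) in frame 1 and (7.6, 11.6) in frame 2.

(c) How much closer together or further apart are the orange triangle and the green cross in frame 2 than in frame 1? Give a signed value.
+2.8

Distance in frame 1: 5.9. Distance in frame 2: 8.7.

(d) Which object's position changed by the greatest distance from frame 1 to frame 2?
the cyan pentagon

(moved 6.2; next 5.4)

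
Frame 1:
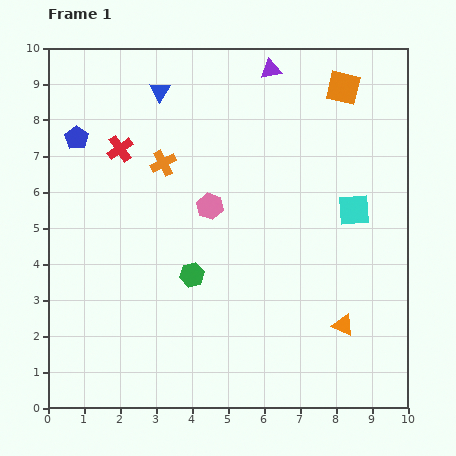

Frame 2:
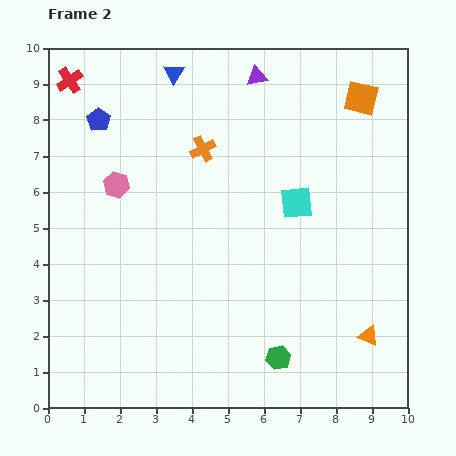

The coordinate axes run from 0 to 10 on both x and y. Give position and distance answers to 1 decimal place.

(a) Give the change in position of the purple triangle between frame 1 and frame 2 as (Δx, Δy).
(-0.4, -0.2)

The purple triangle was at (6.2, 9.4) in frame 1 and (5.8, 9.2) in frame 2.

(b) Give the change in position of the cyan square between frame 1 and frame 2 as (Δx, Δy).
(-1.6, 0.2)

The cyan square was at (8.5, 5.5) in frame 1 and (6.9, 5.7) in frame 2.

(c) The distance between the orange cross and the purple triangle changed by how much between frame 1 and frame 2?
-1.5

Distance in frame 1: 4.0. Distance in frame 2: 2.5.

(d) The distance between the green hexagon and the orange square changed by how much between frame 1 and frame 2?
+0.9

Distance in frame 1: 6.7. Distance in frame 2: 7.6.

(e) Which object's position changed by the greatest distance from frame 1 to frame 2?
the green hexagon

(moved 3.3; next 2.7)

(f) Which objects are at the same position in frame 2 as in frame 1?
none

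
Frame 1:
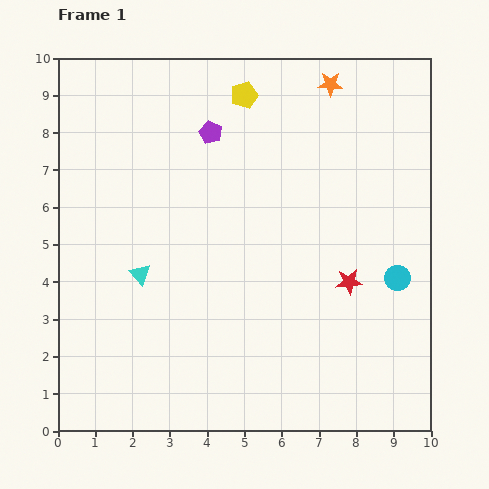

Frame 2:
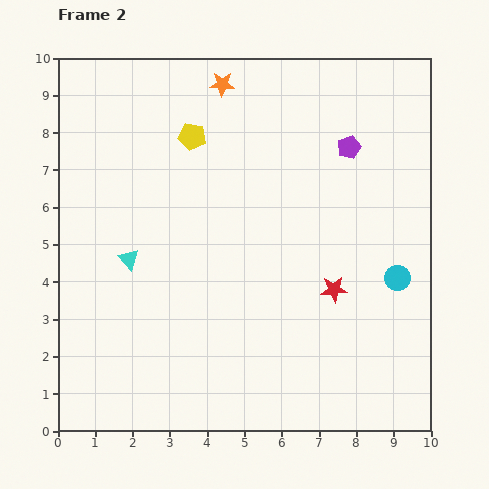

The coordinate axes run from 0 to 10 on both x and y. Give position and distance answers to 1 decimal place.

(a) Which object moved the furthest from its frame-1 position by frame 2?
the purple pentagon

(moved 3.7; next 2.9)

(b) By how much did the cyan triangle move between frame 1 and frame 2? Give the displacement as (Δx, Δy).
(-0.3, 0.4)

The cyan triangle was at (2.2, 4.2) in frame 1 and (1.9, 4.6) in frame 2.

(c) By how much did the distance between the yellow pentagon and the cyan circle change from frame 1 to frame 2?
+0.3

Distance in frame 1: 6.4. Distance in frame 2: 6.7.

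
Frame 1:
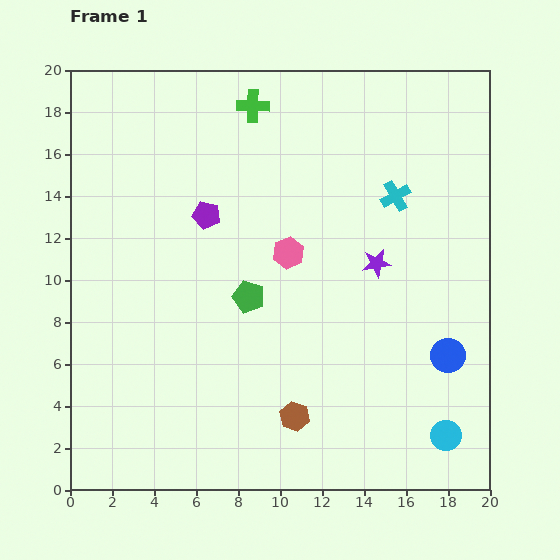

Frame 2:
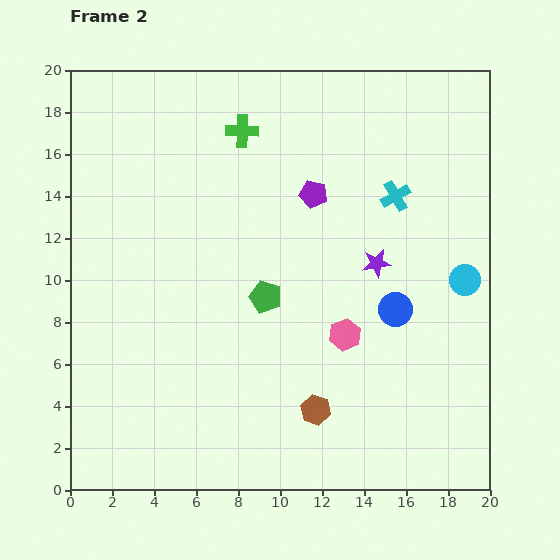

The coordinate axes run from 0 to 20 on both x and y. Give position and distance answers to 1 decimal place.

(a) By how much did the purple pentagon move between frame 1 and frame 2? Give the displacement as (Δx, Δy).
(5.1, 1.0)

The purple pentagon was at (6.5, 13.1) in frame 1 and (11.6, 14.1) in frame 2.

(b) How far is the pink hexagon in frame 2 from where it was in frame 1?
4.7

The pink hexagon moved from (10.4, 11.3) to (13.1, 7.4), a distance of √(2.7² + 3.9²) ≈ 4.7.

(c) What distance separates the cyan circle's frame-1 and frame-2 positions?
7.5

The cyan circle moved from (17.9, 2.6) to (18.8, 10.0), a distance of √(0.9² + 7.4²) ≈ 7.5.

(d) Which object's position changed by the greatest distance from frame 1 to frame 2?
the cyan circle

(moved 7.5; next 5.2)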